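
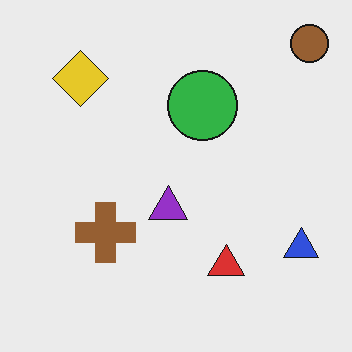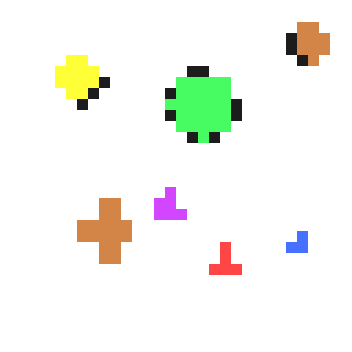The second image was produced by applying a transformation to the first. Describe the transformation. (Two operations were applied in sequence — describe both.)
Heavily pixelated into large blocks, then brightened a lot.

Shapes are reduced to large square blocks; fine edges and outlines are lost — a downscale-then-upscale (mosaic) effect. Every pixel — background and shapes alike — is uniformly brightened.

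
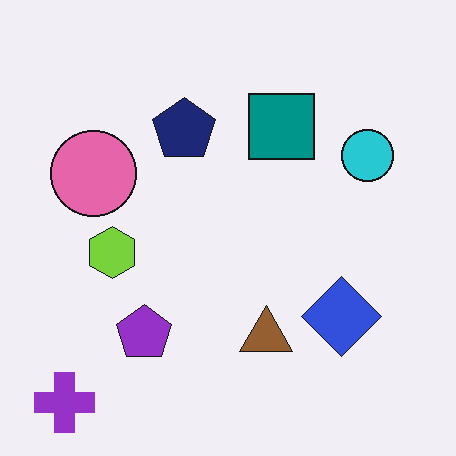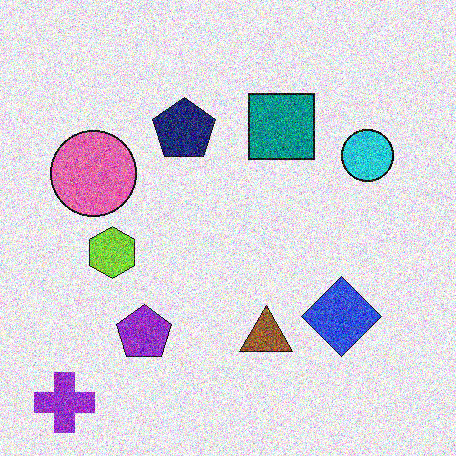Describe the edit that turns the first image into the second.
The second image is the first degraded with heavy additive noise.

Random speckle covers the whole image, including the flat background.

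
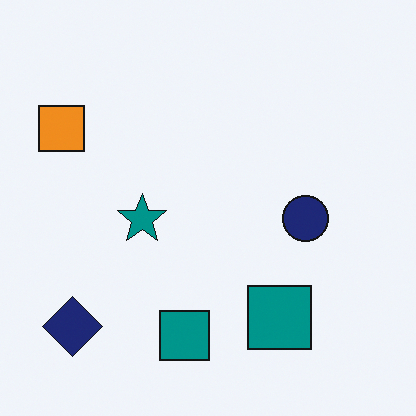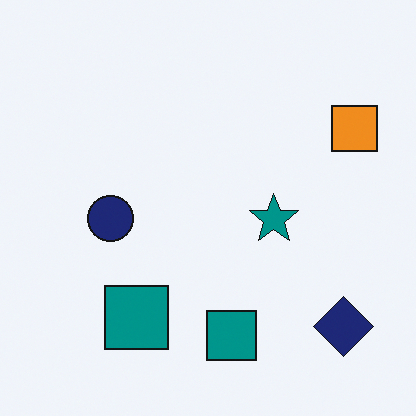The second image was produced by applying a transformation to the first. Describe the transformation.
The transformation is: flipped horizontally (left ↔ right).

The orange square is in the top-left of the first image and the top-right of the second — shapes on opposite sides of the vertical midline have swapped in a mirror flip.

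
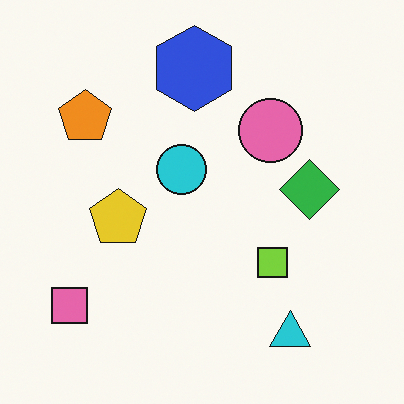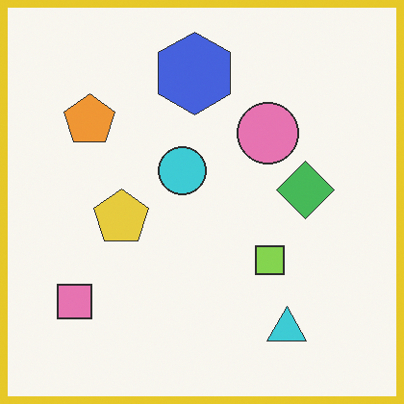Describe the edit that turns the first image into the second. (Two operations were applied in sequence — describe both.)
Given slightly reduced contrast, then framed with a yellow border.

Tones are pushed toward mid-grey across the whole image — a global contrast change. A solid yellow frame runs around the edge of the second image, with the content slightly shrunk inside it.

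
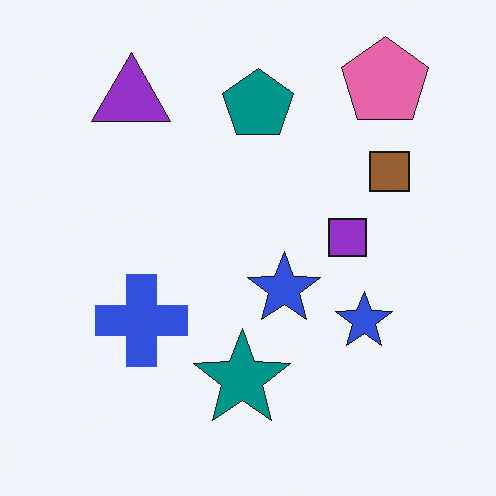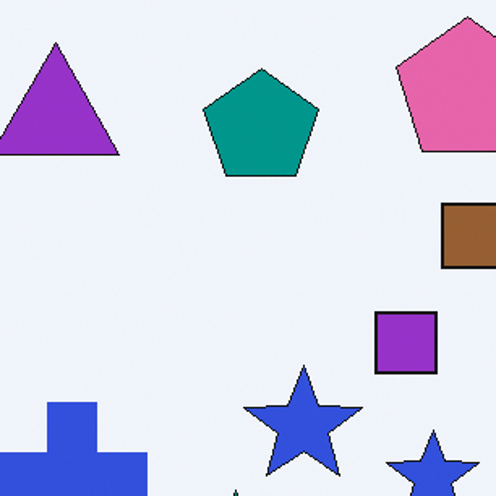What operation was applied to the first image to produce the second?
The image was cropped tightly and scaled back up.

The visible shapes are larger and the field of view is narrower; shapes near the original edges may be partly or wholly outside the frame — a crop-and-rescale.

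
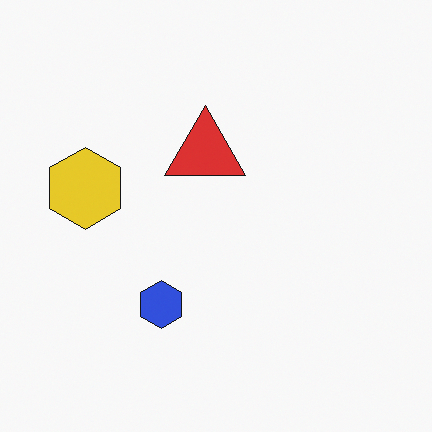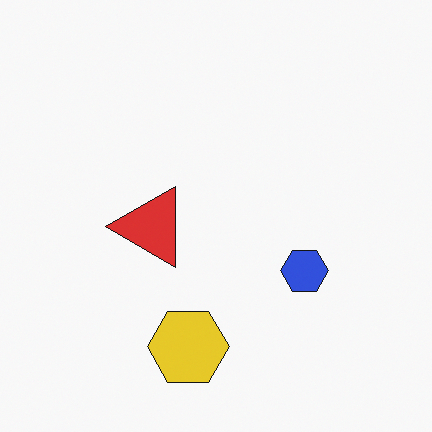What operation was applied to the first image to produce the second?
Rotated 90° counter-clockwise.

The yellow hexagon sits in the left of the first image and the bottom of the second — consistent with a whole-image 90° counter-clockwise rotation.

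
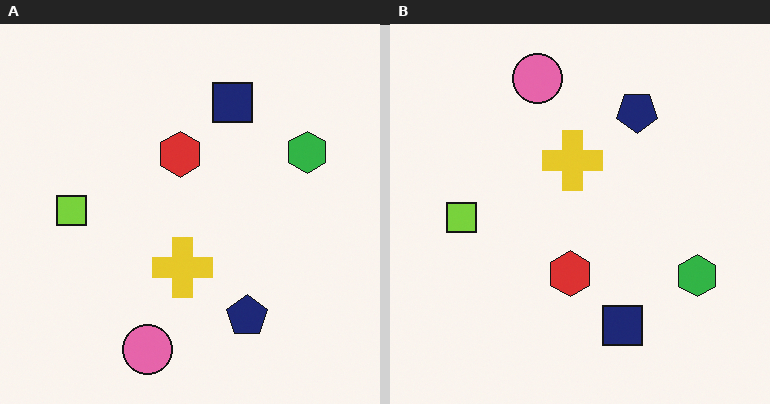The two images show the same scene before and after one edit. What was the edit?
The image was flipped vertically (top ↔ bottom).

The pink circle is in the bottom of the left (A) image and the top of the right (B) — shapes on opposite sides of the horizontal midline have swapped in a mirror flip.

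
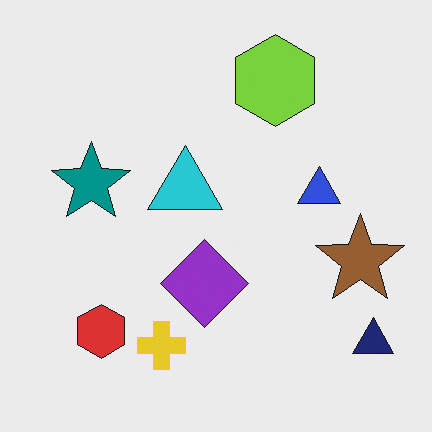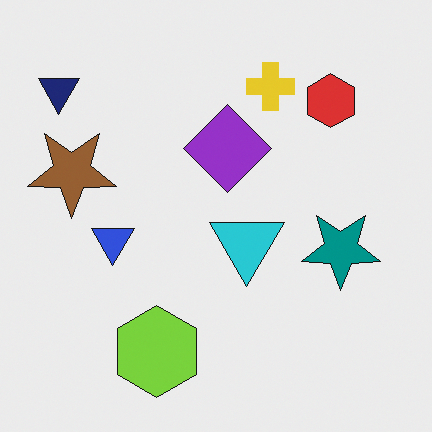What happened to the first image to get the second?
It was rotated 180°.

The navy triangle sits in the bottom-right of the first image and the top-left of the second — consistent with a whole-image 180° rotation.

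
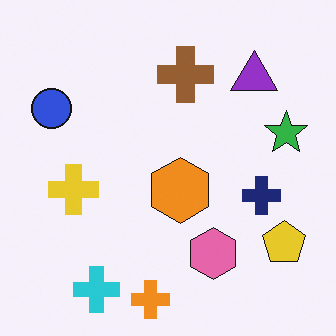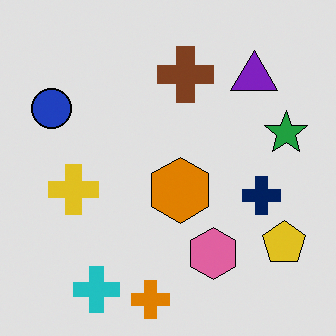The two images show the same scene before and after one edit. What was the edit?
The transformation is: posterized to a reduced palette.

Each flat color has snapped to a coarser quantized level — most visibly, the near-white background has dropped to a flat grey.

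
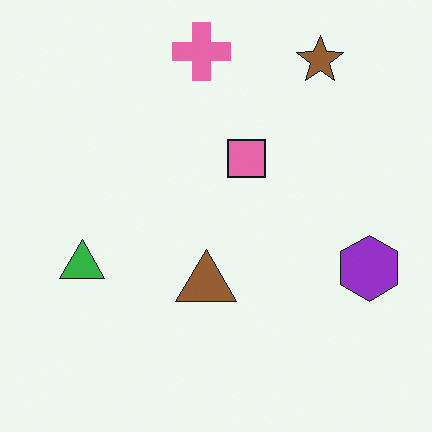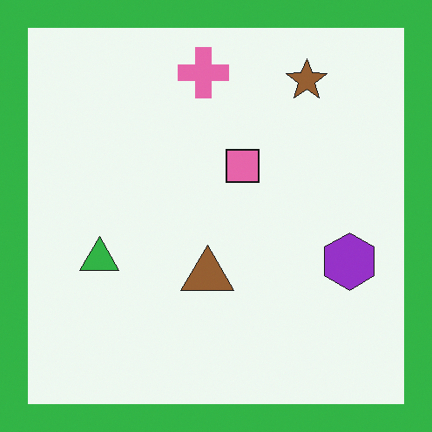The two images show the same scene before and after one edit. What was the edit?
It was framed with a green border.

A solid green frame runs around the edge of the second image, with the content slightly shrunk inside it.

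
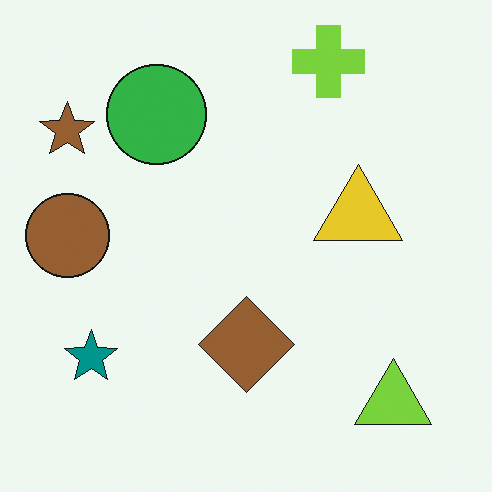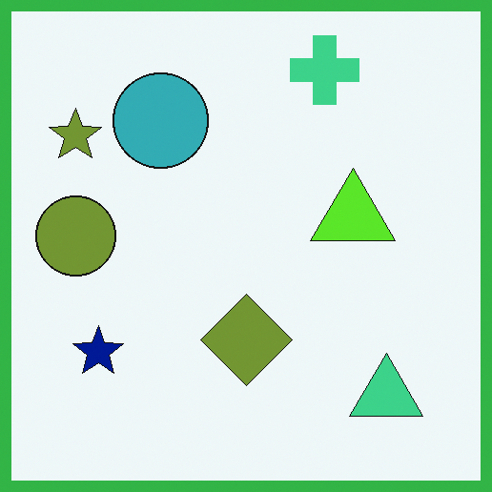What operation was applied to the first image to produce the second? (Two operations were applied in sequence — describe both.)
The transformation is: hue-shifted slightly, then framed with a green border.

Every shape's color has rotated by the same amount around the hue wheel — a uniform hue shift. A solid green frame runs around the edge of the second image, with the content slightly shrunk inside it.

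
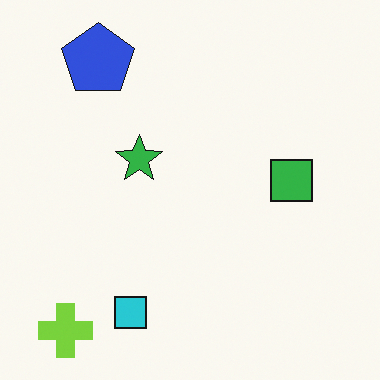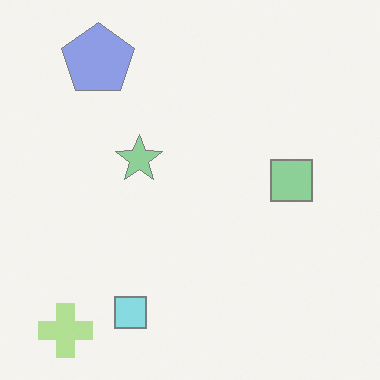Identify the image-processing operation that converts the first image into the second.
Given much lower contrast.

Tones are pushed toward mid-grey across the whole image — a global contrast change.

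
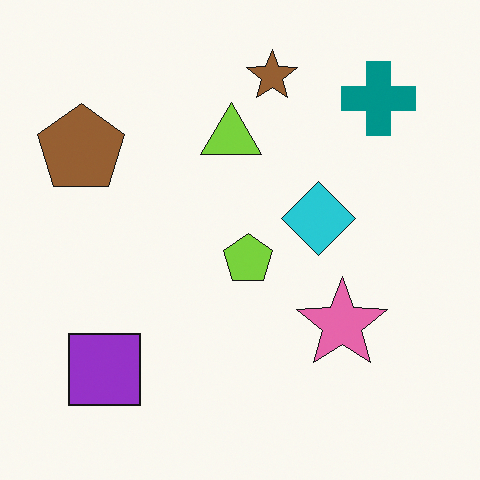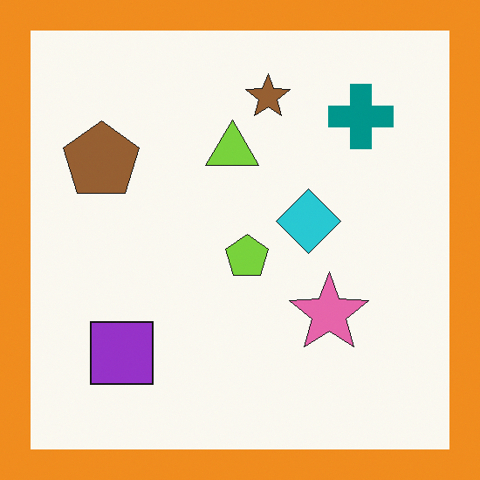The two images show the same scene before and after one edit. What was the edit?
The second image is the first framed with a orange border.

A solid orange frame runs around the edge of the second image, with the content slightly shrunk inside it.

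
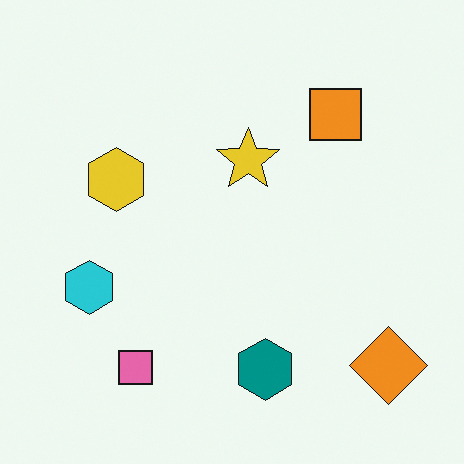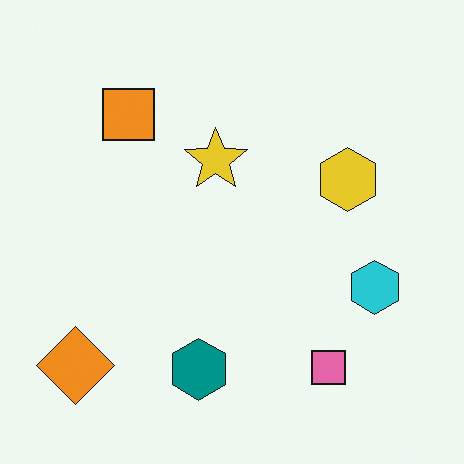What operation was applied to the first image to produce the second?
The image was flipped horizontally (left ↔ right).

The orange diamond is in the bottom-right of the first image and the bottom-left of the second — shapes on opposite sides of the vertical midline have swapped in a mirror flip.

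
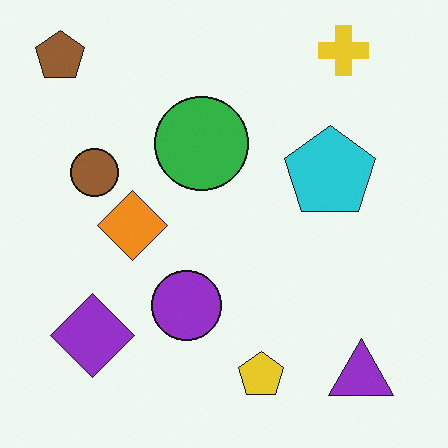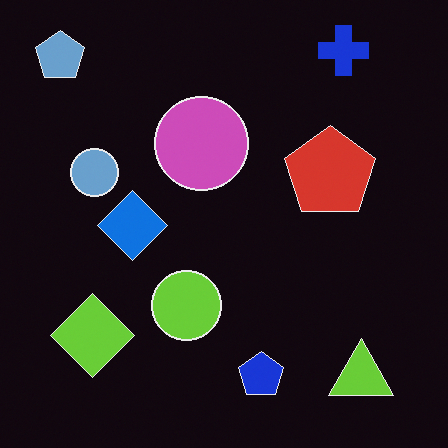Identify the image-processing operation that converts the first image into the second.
The image was color-inverted (negative).

The light background has become dark and every shape's color is its complement — a photographic negative.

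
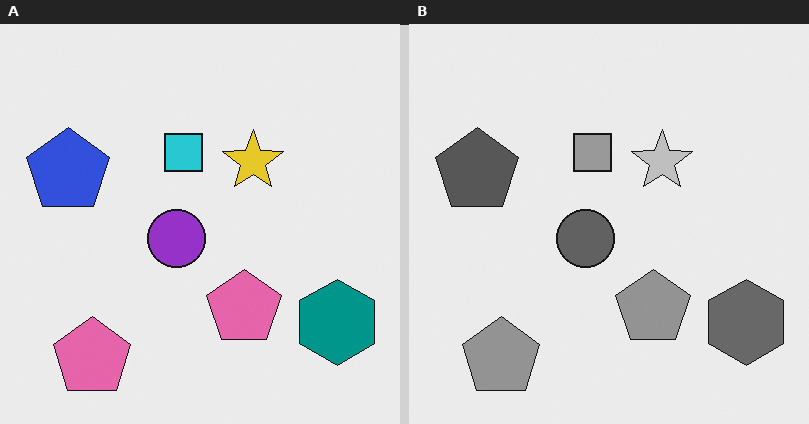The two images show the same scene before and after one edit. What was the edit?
The transformation is: converted to grayscale.

All color is removed — every shape is now a shade of grey.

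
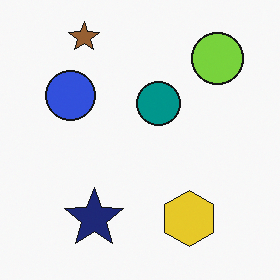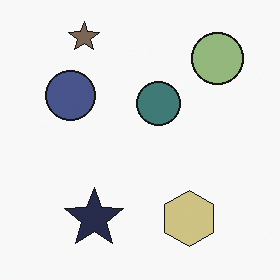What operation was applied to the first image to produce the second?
The image was heavily desaturated.

All colors are more muted and greyish — a global saturation change.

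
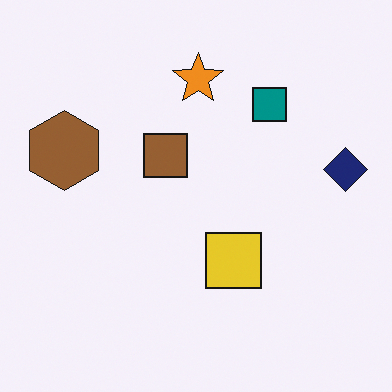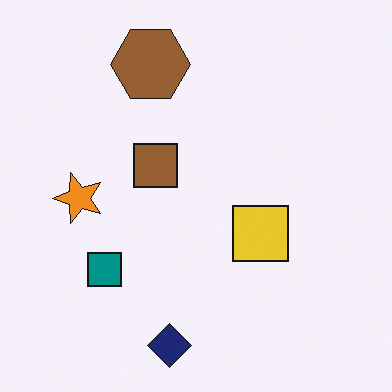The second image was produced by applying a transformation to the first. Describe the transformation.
This is the original image transposed (reflected across the top-left ↔ bottom-right diagonal).

Shapes have swapped their row and column positions — what was in the top-right is now in the bottom-left — a diagonal reflection.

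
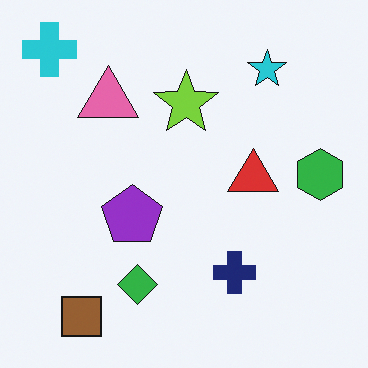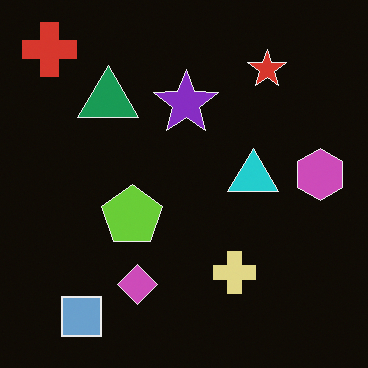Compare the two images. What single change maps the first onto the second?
The image was color-inverted (negative).

The light background has become dark and every shape's color is its complement — a photographic negative.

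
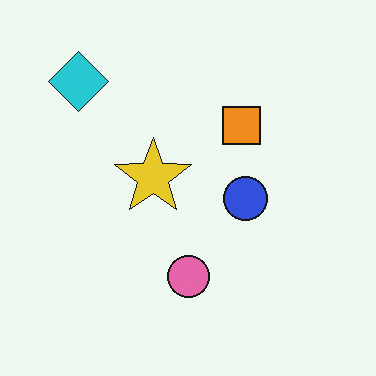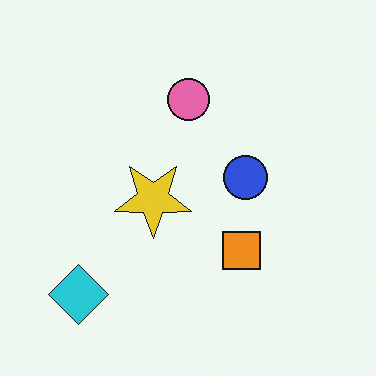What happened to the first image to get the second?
Flipped vertically (top ↔ bottom).

The cyan diamond is in the top-left of the first image and the bottom-left of the second — shapes on opposite sides of the horizontal midline have swapped in a mirror flip.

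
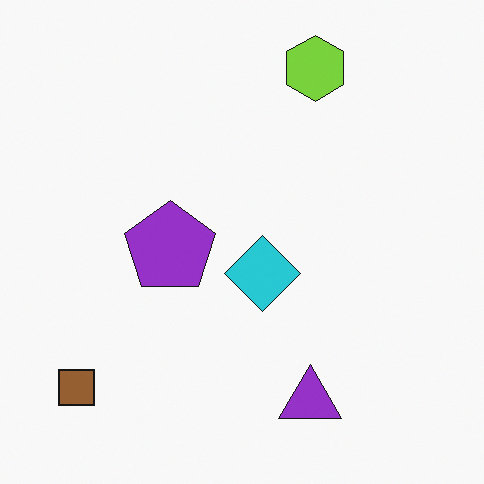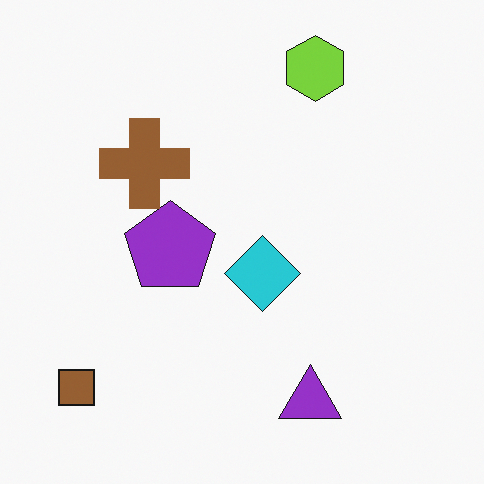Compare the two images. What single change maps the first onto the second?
The image was overlaid with an additional brown cross.

A brown cross appears in the second image that is absent from the first.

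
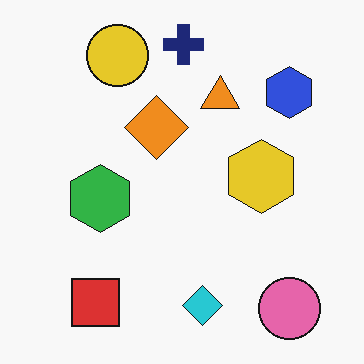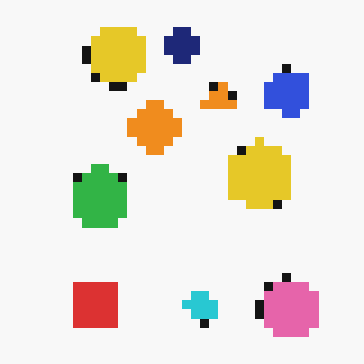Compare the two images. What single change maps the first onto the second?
The image was heavily pixelated into large blocks.

Shapes are reduced to large square blocks; fine edges and outlines are lost — a downscale-then-upscale (mosaic) effect.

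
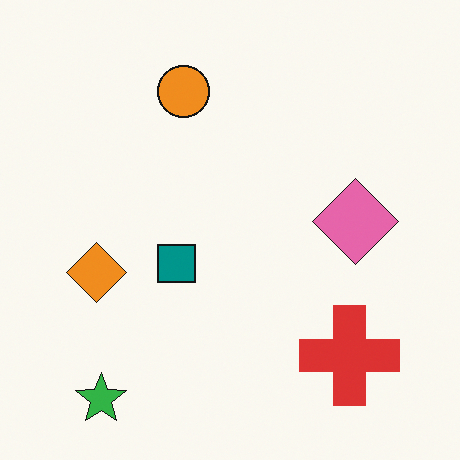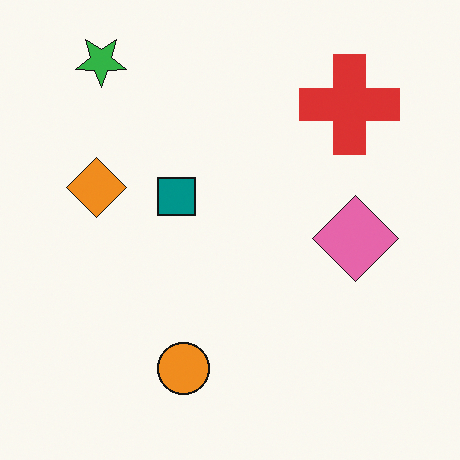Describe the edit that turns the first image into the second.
It was flipped vertically (top ↔ bottom).

The green star is in the bottom-left of the first image and the top-left of the second — shapes on opposite sides of the horizontal midline have swapped in a mirror flip.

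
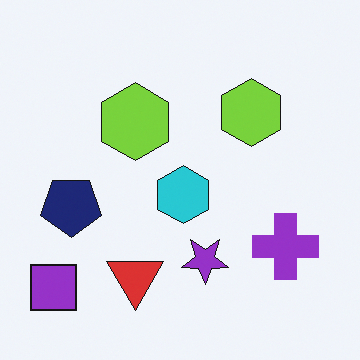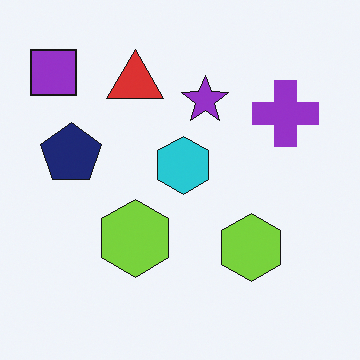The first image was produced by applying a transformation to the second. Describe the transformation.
The first image is the second flipped vertically (top ↔ bottom).

The purple square is in the top-left of the second image and the bottom-left of the first — shapes on opposite sides of the horizontal midline have swapped in a mirror flip.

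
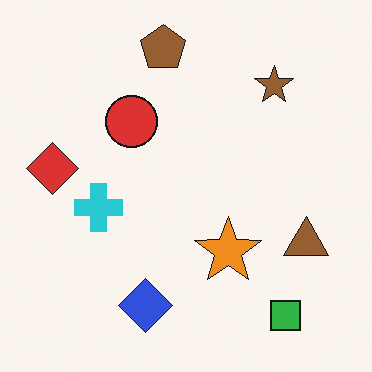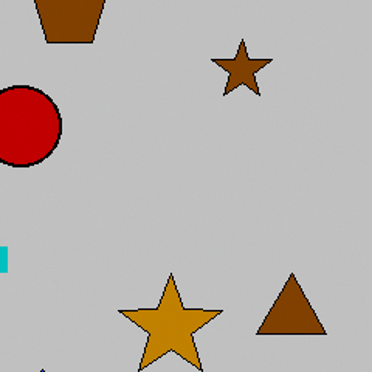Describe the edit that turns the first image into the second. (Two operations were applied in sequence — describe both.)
Heavily posterized to just a handful of flat colors, then cropped to a modestly smaller region and rescaled.

Each flat color has snapped to a coarser quantized level — most visibly, the near-white background has dropped to a flat grey. The visible shapes are larger and the field of view is narrower; shapes near the original edges may be partly or wholly outside the frame — a crop-and-rescale.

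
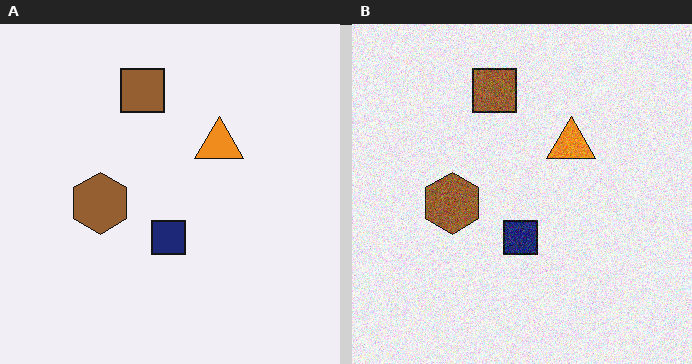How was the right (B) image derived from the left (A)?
The right (B) image is the left (A) degraded with visible gaussian noise.

Random speckle covers the whole image, including the flat background.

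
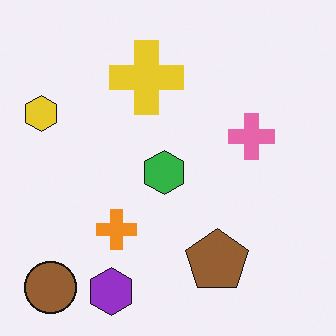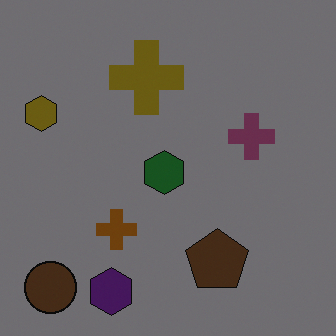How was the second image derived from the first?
The second image is the first darkened a lot.

Every pixel — background and shapes alike — is uniformly darkened.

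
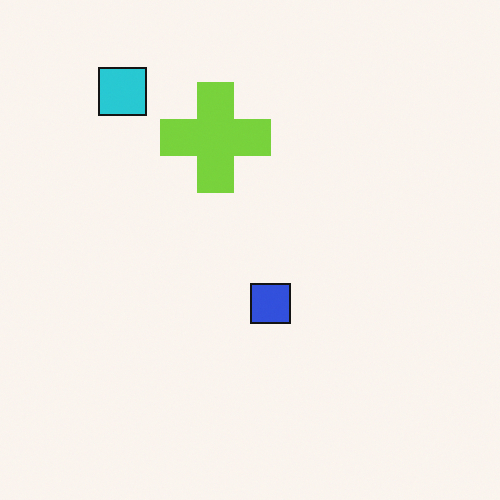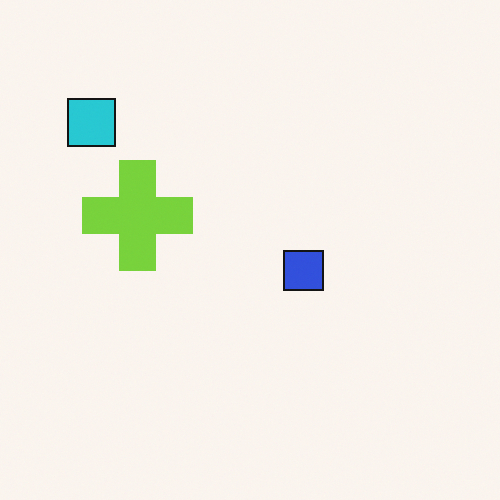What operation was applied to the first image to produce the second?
The second image is the first transposed (reflected across the top-left ↔ bottom-right diagonal).

Shapes have swapped their row and column positions — what was in the top-right is now in the bottom-left — a diagonal reflection.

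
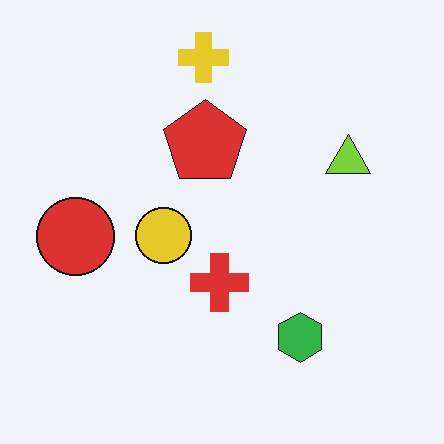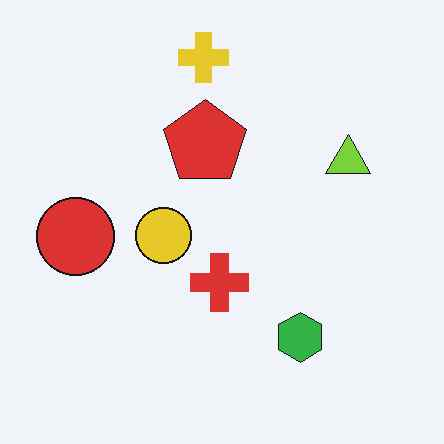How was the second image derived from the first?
The image was JPEG-compressed with visible artifacts.

Blocky 8×8 compression artifacts appear around shape edges and the flat background shows ringing — characteristic JPEG degradation.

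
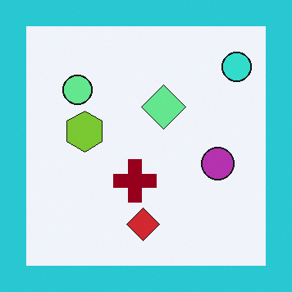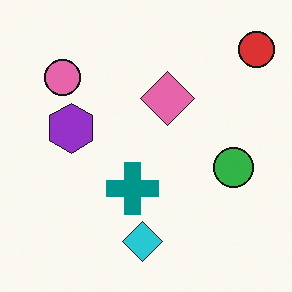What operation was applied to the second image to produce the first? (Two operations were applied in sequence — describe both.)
It was hue-shifted through roughly half the color wheel, then framed with a cyan border.

Every shape's color has rotated by the same amount around the hue wheel — a uniform hue shift. A solid cyan frame runs around the edge of the first image, with the content slightly shrunk inside it.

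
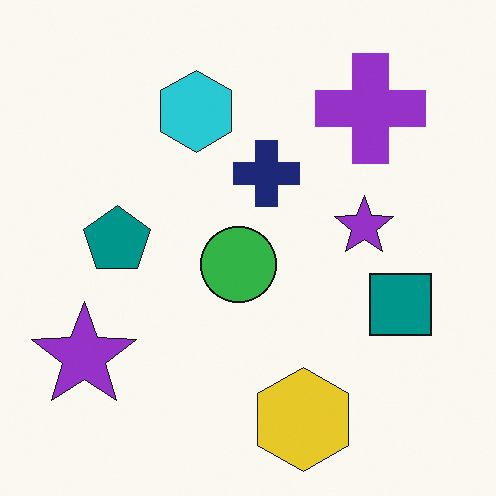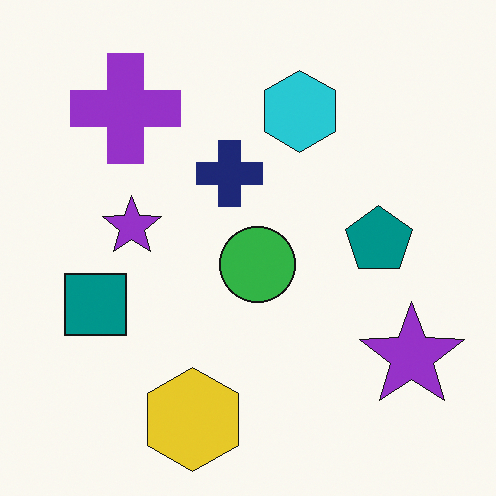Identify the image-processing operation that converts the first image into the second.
It was flipped horizontally (left ↔ right).

The teal square is in the right of the first image and the left of the second — shapes on opposite sides of the vertical midline have swapped in a mirror flip.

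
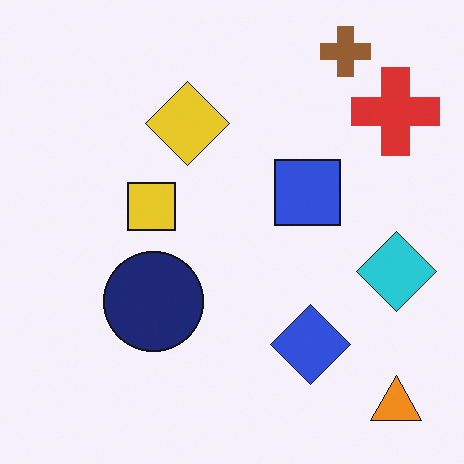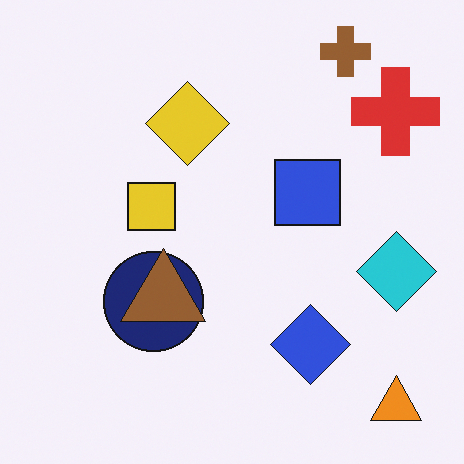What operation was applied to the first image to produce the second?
This is the original image overlaid with an additional brown triangle.

A brown triangle appears in the second image that is absent from the first.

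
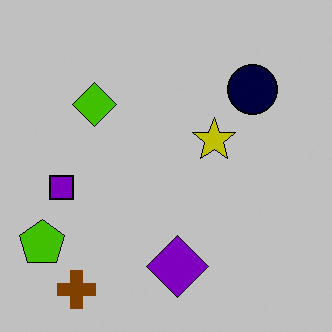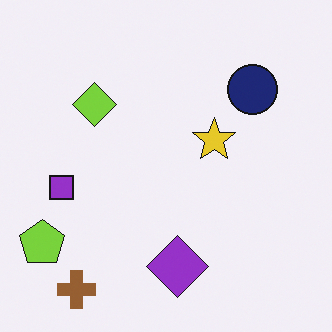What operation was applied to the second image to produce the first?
Aggressively posterized.

Each flat color has snapped to a coarser quantized level — most visibly, the near-white background has dropped to a flat grey.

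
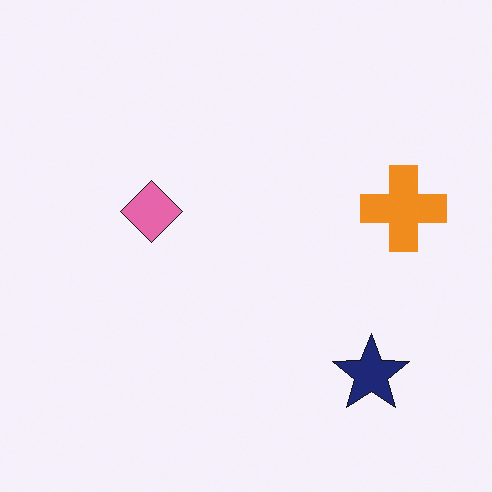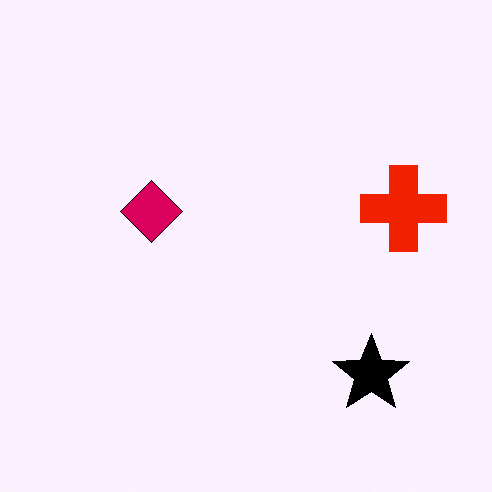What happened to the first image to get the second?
The transformation is: given much higher contrast.

Tones are pushed away from mid-grey across the whole image — a global contrast change.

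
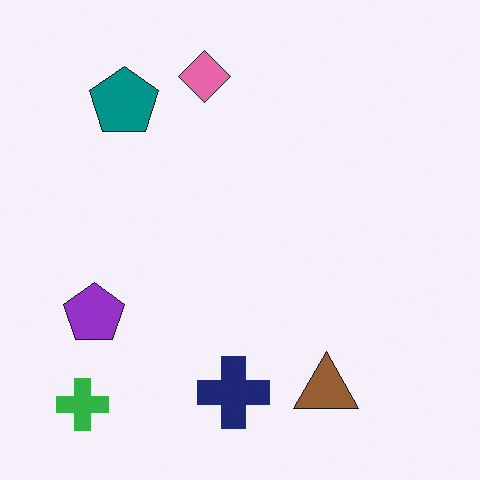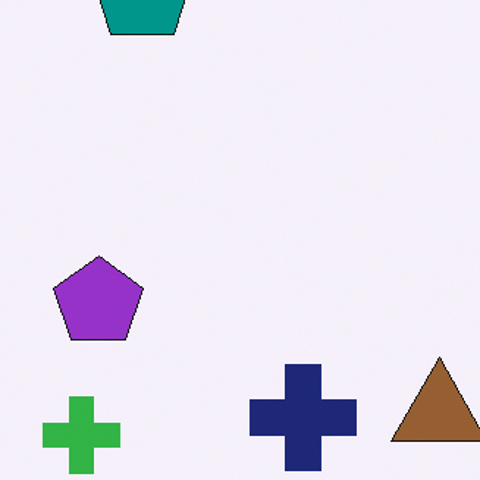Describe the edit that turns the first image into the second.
The transformation is: cropped slightly and scaled back up.

The visible shapes are larger and the field of view is narrower; shapes near the original edges may be partly or wholly outside the frame — a crop-and-rescale.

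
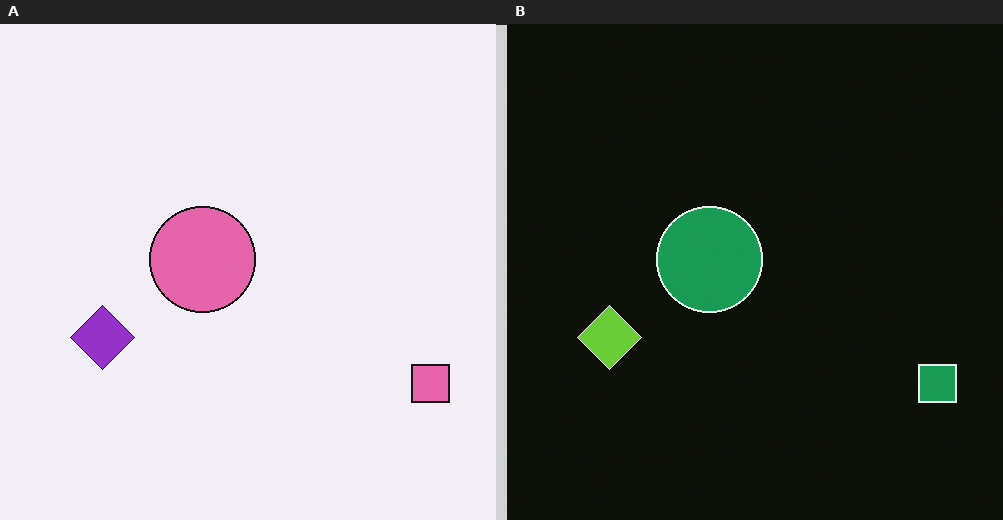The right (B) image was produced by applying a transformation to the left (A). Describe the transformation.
Color-inverted (negative).

The light background has become dark and every shape's color is its complement — a photographic negative.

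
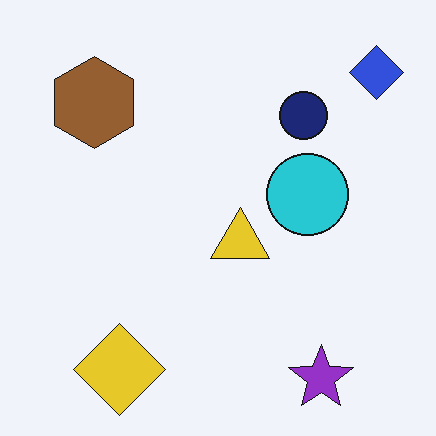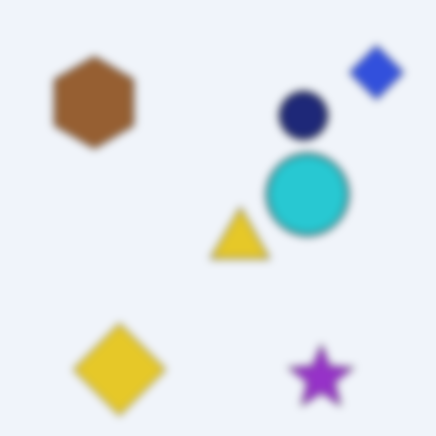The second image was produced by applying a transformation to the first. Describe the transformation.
It was moderately blurred.

Shape edges and outlines are uniformly softened across the whole image.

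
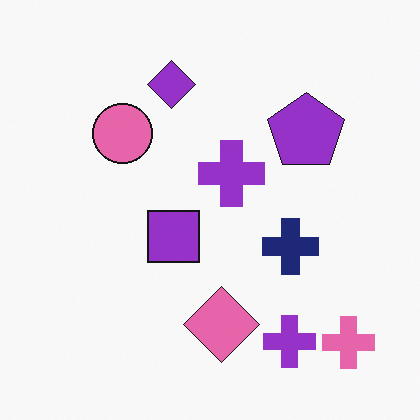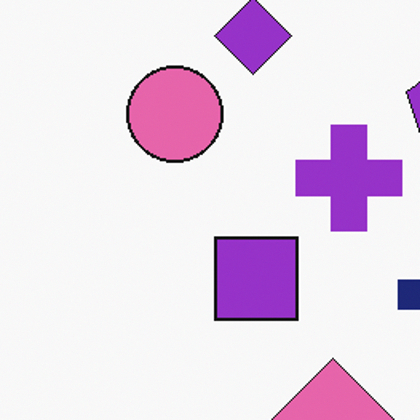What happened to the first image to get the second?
Cropped to a modestly smaller region and rescaled.

The visible shapes are larger and the field of view is narrower; shapes near the original edges may be partly or wholly outside the frame — a crop-and-rescale.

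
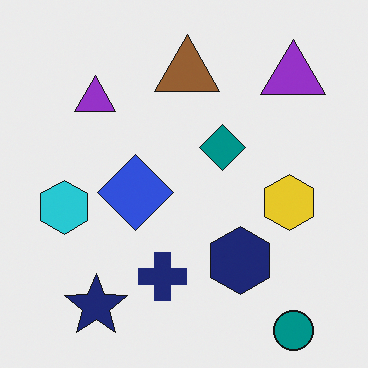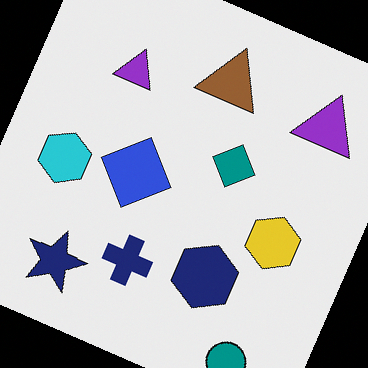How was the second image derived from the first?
The second image is the first rotated clockwise by a clearly visible amount.

Every shape is tilted by the same angle and the image corners show triangular fill wedges — a whole-image rotation by a non-right angle.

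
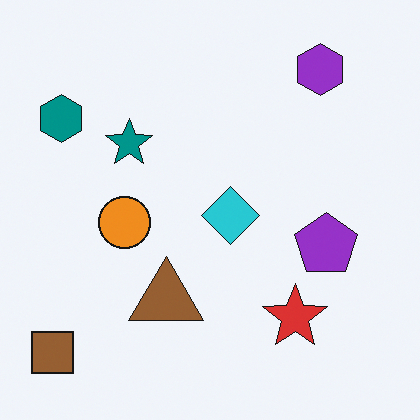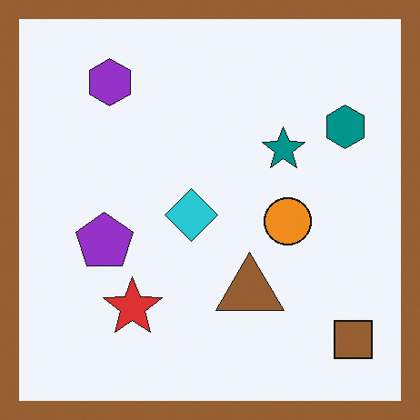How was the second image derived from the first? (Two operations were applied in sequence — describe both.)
It was flipped horizontally (left ↔ right), then framed with a brown border.

The brown square is in the bottom-left of the first image and the bottom-right of the second — shapes on opposite sides of the vertical midline have swapped in a mirror flip. A solid brown frame runs around the edge of the second image, with the content slightly shrunk inside it.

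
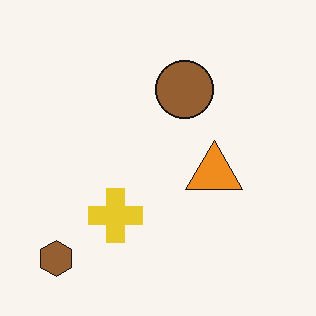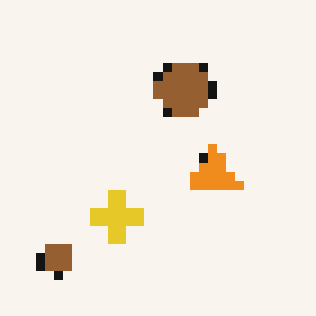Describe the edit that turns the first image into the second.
The image was coarsely pixelated.

Shapes are reduced to large square blocks; fine edges and outlines are lost — a downscale-then-upscale (mosaic) effect.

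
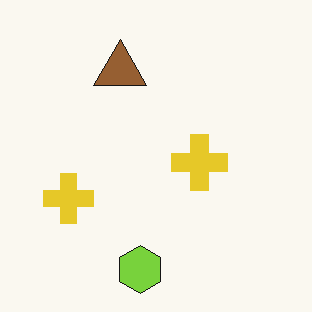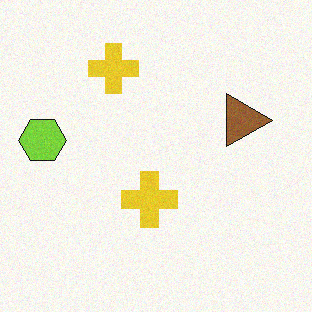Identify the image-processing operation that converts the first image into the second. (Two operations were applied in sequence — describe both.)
Rotated 90° clockwise, then degraded with a light layer of grain.

The lime hexagon sits in the bottom of the first image and the left of the second — consistent with a whole-image 90° clockwise rotation. Random speckle covers the whole image, including the flat background.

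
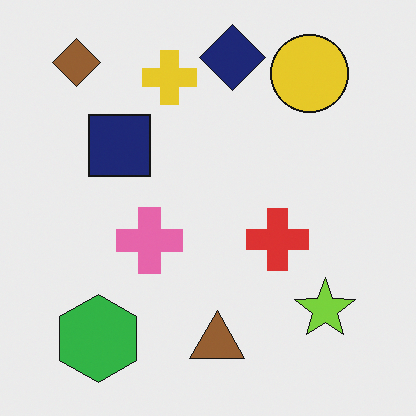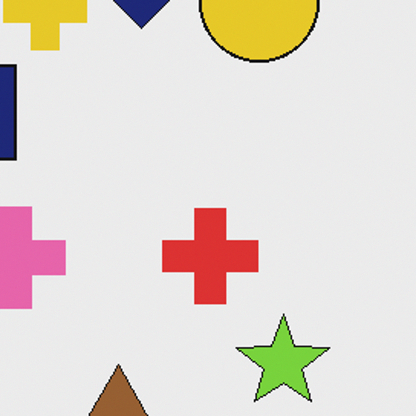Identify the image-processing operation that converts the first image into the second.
The image was cropped slightly and scaled back up.

The visible shapes are larger and the field of view is narrower; shapes near the original edges may be partly or wholly outside the frame — a crop-and-rescale.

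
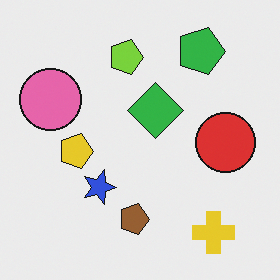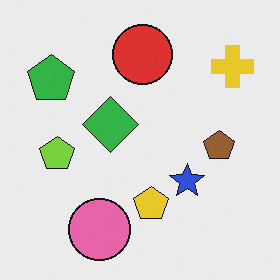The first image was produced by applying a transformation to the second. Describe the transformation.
This is the original image rotated 90° clockwise.

The yellow cross sits in the top-right of the second image and the bottom-right of the first — consistent with a whole-image 90° clockwise rotation.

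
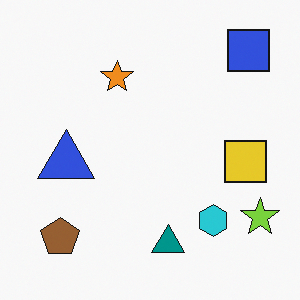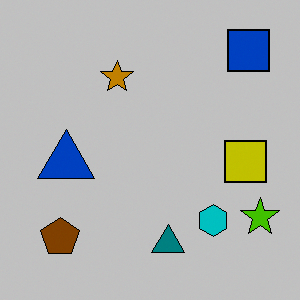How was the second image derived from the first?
The second image is the first heavily posterized to just a handful of flat colors.

Each flat color has snapped to a coarser quantized level — most visibly, the near-white background has dropped to a flat grey.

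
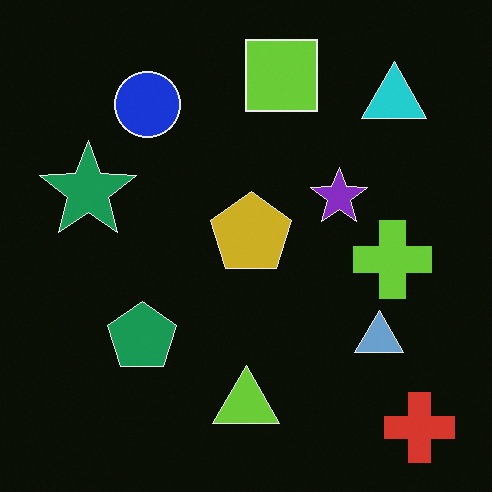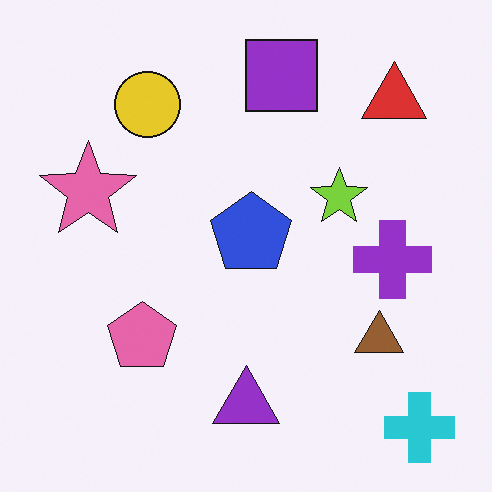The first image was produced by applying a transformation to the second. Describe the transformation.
This is the original image color-inverted (negative).

The light background has become dark and every shape's color is its complement — a photographic negative.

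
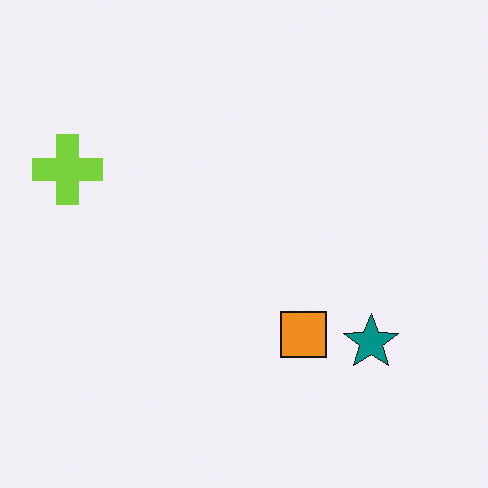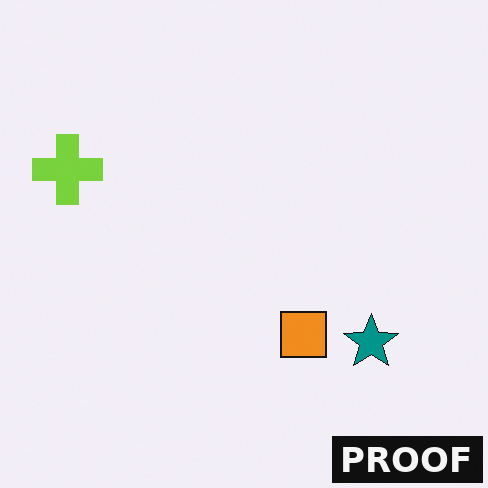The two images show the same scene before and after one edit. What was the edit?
The transformation is: watermarked with the text "PROOF" in the lower-right corner.

A dark label reading "PROOF" appears in the lower-right corner.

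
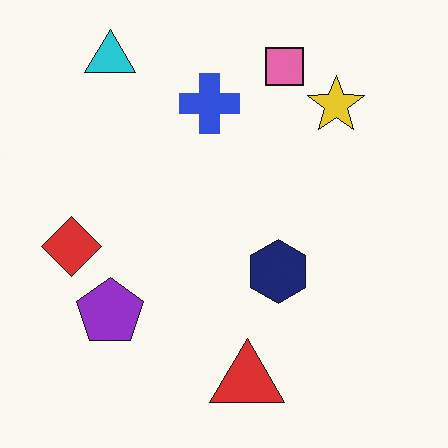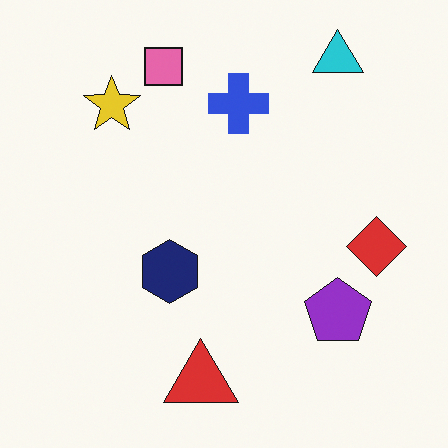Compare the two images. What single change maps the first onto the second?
The image was flipped horizontally (left ↔ right).

The red diamond is in the left of the first image and the right of the second — shapes on opposite sides of the vertical midline have swapped in a mirror flip.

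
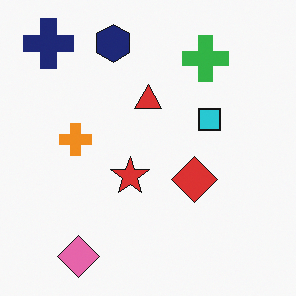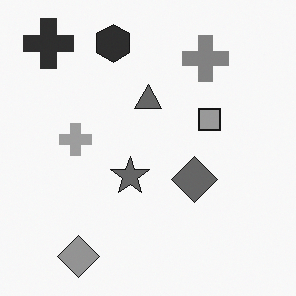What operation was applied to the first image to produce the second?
The image was converted to grayscale.

All color is removed — every shape is now a shade of grey.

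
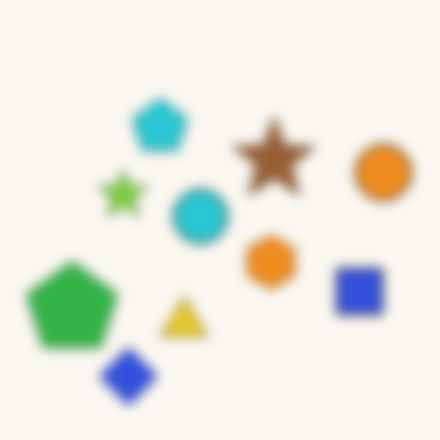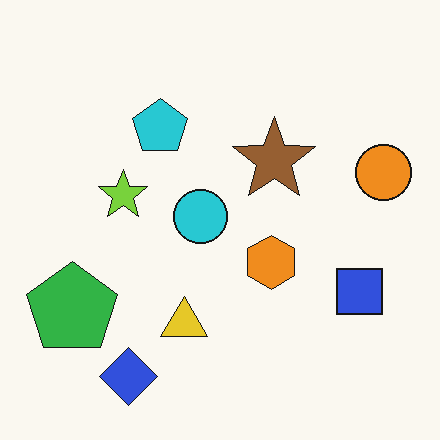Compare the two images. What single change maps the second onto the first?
It was strongly gaussian-blurred.

Shape edges and outlines are uniformly softened across the whole image.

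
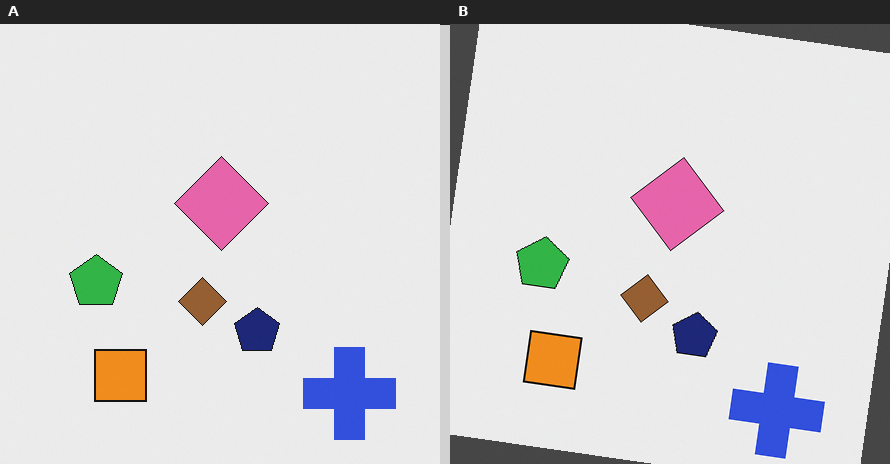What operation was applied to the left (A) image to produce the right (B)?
The right (B) image is the left (A) rotated clockwise by a small amount.

Every shape is tilted by the same angle and the image corners show triangular fill wedges — a whole-image rotation by a non-right angle.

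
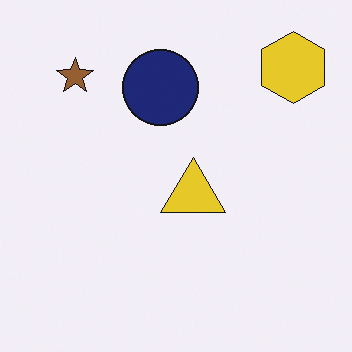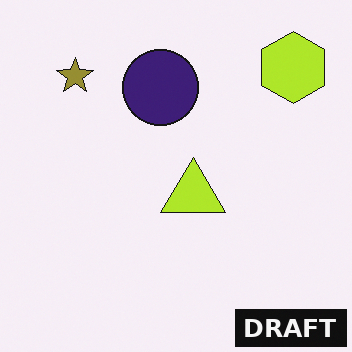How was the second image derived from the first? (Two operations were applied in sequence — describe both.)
It was hue-shifted by a small amount, then watermarked with the text "DRAFT" in the lower-right corner.

Every shape's color has rotated by the same amount around the hue wheel — a uniform hue shift. A dark label reading "DRAFT" appears in the lower-right corner.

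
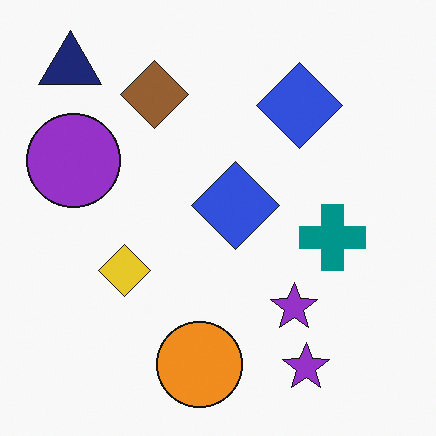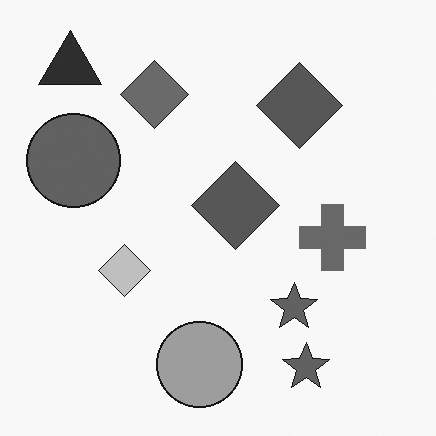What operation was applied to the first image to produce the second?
The transformation is: converted to grayscale.

All color is removed — every shape is now a shade of grey.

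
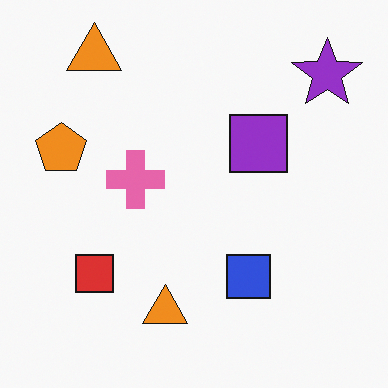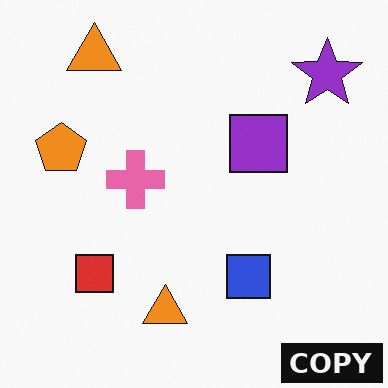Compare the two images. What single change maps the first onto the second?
The second image is the first watermarked with the text "COPY" in the lower-right corner.

A dark label reading "COPY" appears in the lower-right corner.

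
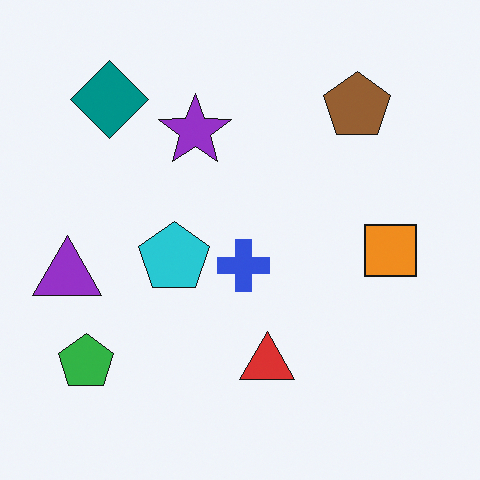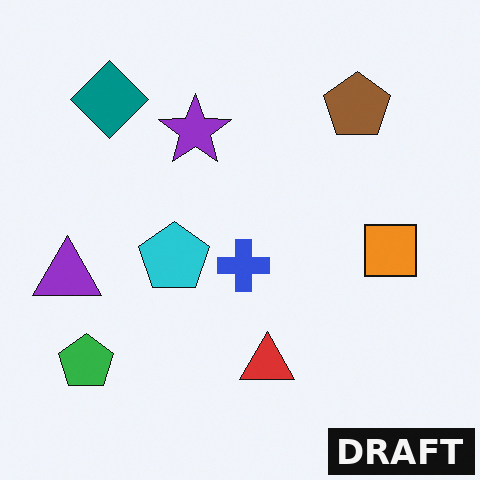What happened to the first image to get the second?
It was watermarked with the text "DRAFT" in the lower-right corner.

A dark label reading "DRAFT" appears in the lower-right corner.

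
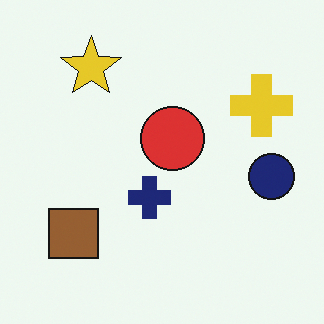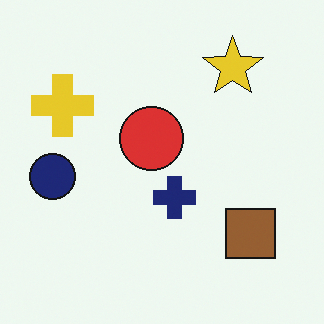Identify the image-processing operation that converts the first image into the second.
The image was flipped horizontally (left ↔ right).

The navy circle is in the right of the first image and the left of the second — shapes on opposite sides of the vertical midline have swapped in a mirror flip.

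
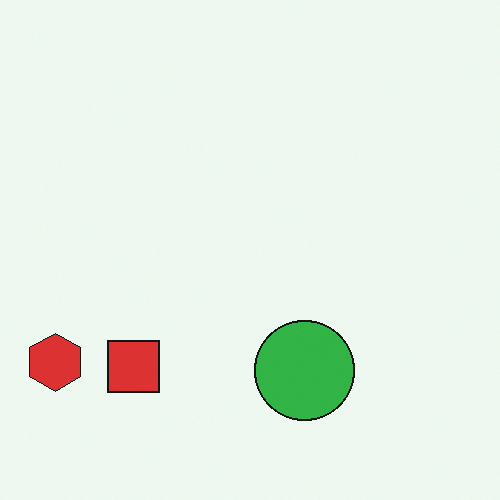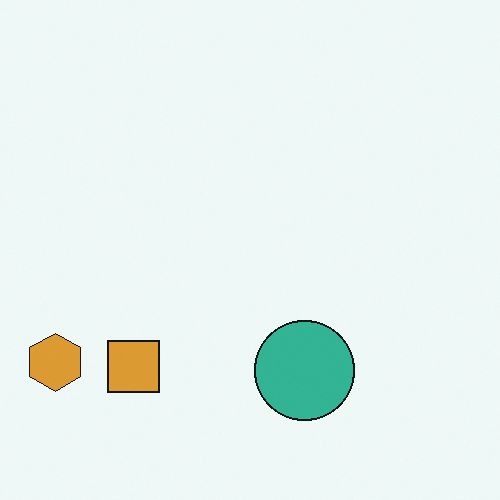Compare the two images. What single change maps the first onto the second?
It was hue-shifted by a small amount.

Every shape's color has rotated by the same amount around the hue wheel — a uniform hue shift.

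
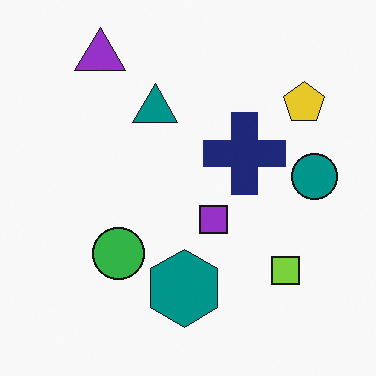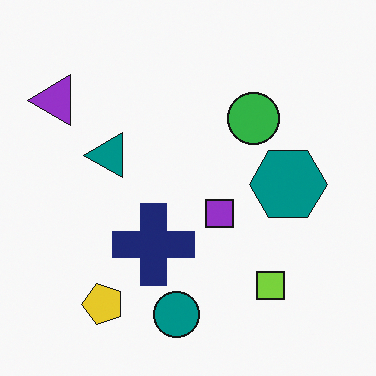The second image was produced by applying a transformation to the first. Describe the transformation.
This is the original image transposed (reflected across the top-left ↔ bottom-right diagonal).

Shapes have swapped their row and column positions — what was in the top-right is now in the bottom-left — a diagonal reflection.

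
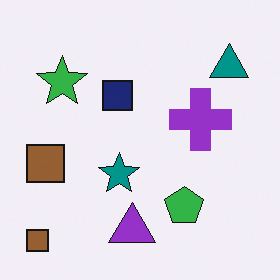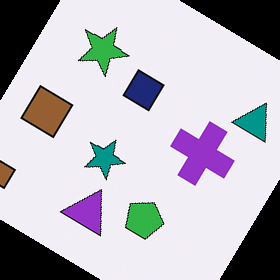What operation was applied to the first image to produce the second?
The second image is the first rotated clockwise by a large amount — several tens of degrees.

Every shape is tilted by the same angle and the image corners show triangular fill wedges — a whole-image rotation by a non-right angle.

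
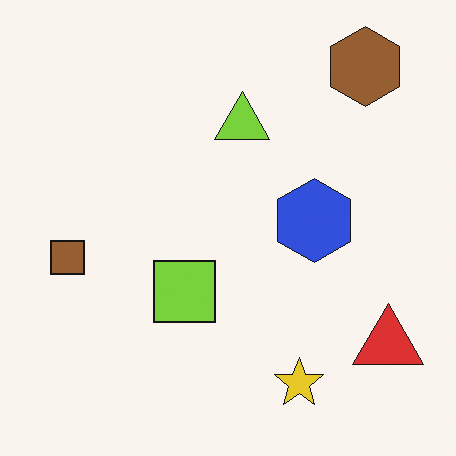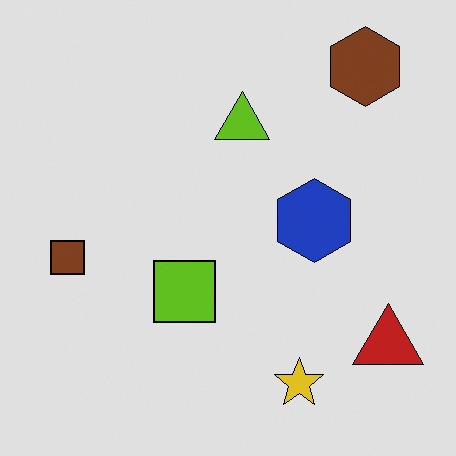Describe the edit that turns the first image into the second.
The second image is the first moderately posterized.

Each flat color has snapped to a coarser quantized level — most visibly, the near-white background has dropped to a flat grey.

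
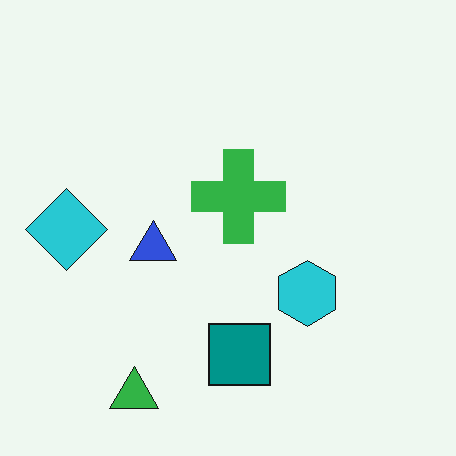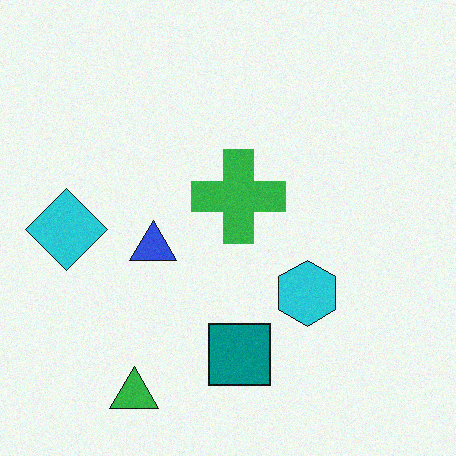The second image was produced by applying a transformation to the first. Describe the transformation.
The transformation is: degraded with subtle gaussian noise.

Random speckle covers the whole image, including the flat background.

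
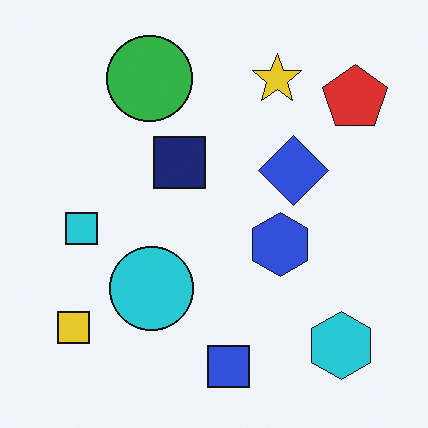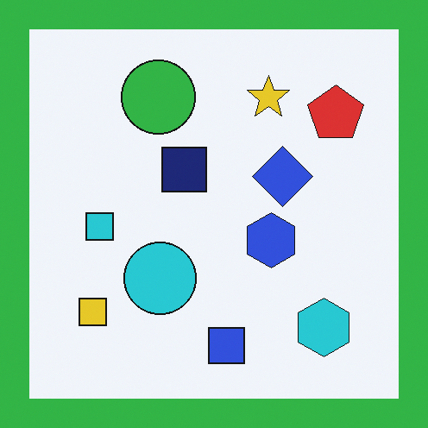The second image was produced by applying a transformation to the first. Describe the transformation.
It was framed with a green border.

A solid green frame runs around the edge of the second image, with the content slightly shrunk inside it.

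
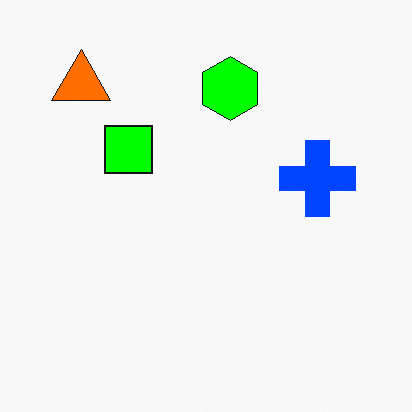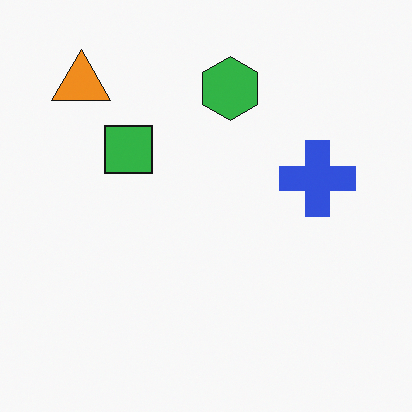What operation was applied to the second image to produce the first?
The transformation is: made much more vivid (saturation change).

All colors are more vivid — a global saturation change.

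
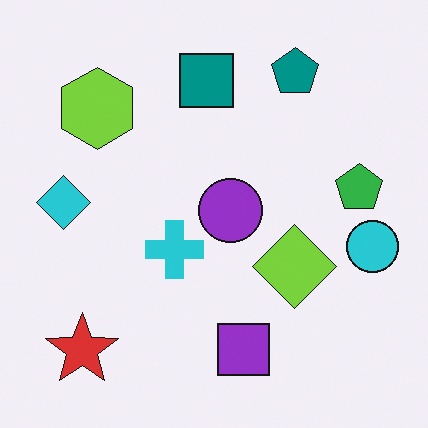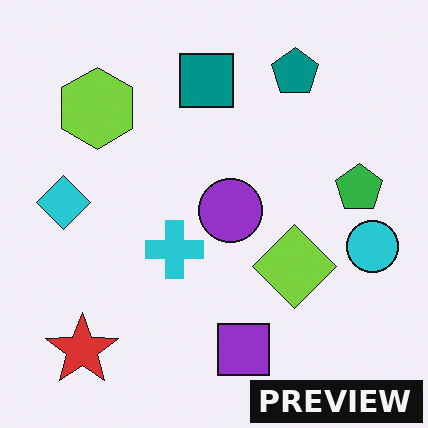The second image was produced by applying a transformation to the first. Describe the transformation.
The second image is the first watermarked with the text "PREVIEW" in the lower-right corner.

A dark label reading "PREVIEW" appears in the lower-right corner.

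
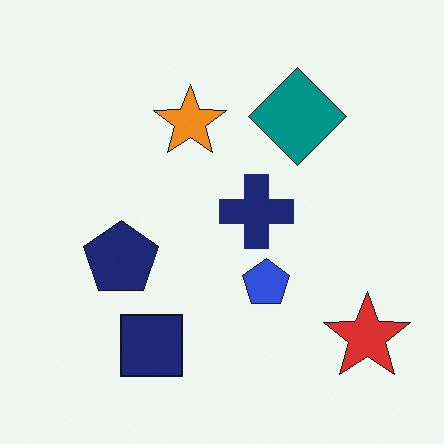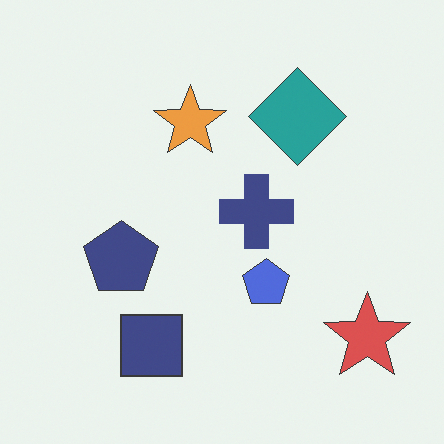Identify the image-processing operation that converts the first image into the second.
It was given slightly reduced contrast.

Tones are pushed toward mid-grey across the whole image — a global contrast change.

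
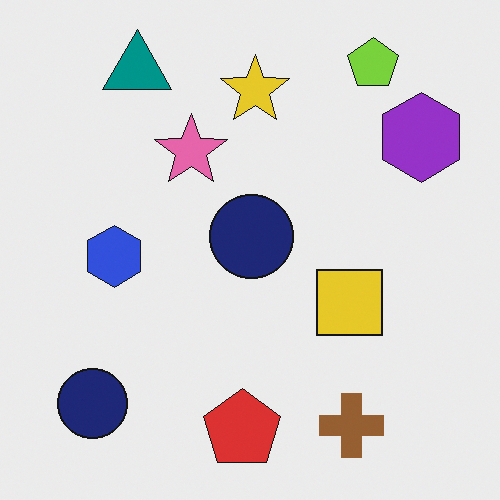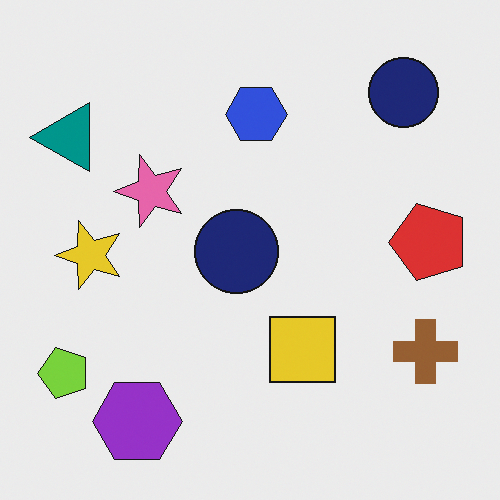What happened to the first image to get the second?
This is the original image transposed (reflected across the top-left ↔ bottom-right diagonal).

Shapes have swapped their row and column positions — what was in the top-right is now in the bottom-left — a diagonal reflection.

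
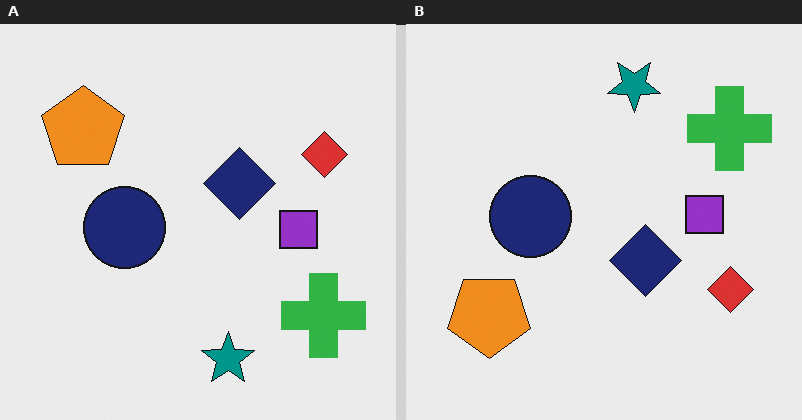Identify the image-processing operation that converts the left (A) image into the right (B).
Flipped vertically (top ↔ bottom).

The teal star is in the bottom of the left (A) image and the top of the right (B) — shapes on opposite sides of the horizontal midline have swapped in a mirror flip.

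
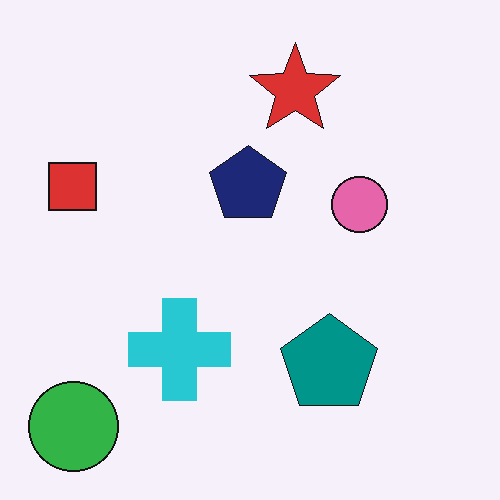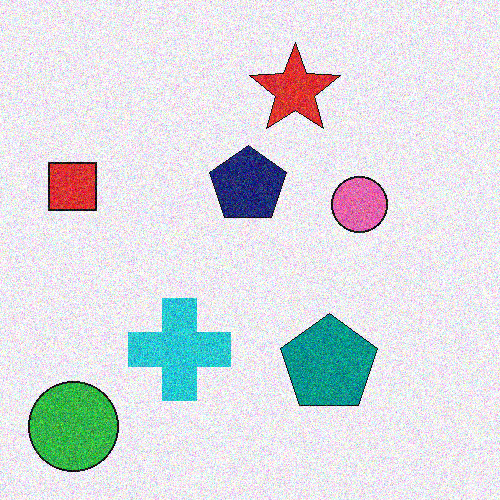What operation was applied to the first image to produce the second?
The transformation is: degraded with a thick layer of grain.

Random speckle covers the whole image, including the flat background.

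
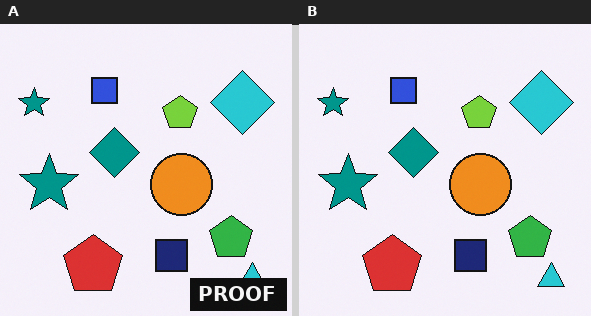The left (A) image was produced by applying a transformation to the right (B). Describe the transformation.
Watermarked with the text "PROOF" in the lower-right corner.

A dark label reading "PROOF" appears in the lower-right corner.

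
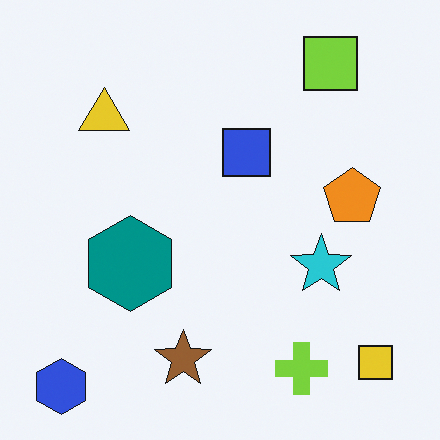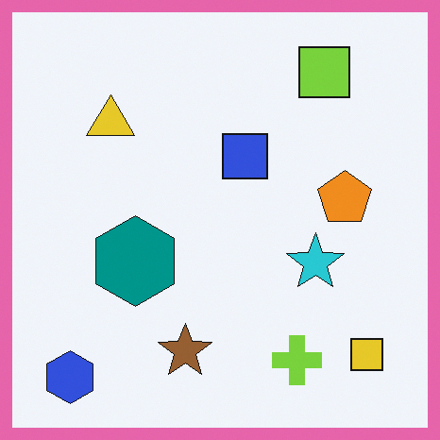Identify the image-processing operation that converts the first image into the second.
It was framed with a pink border.

A solid pink frame runs around the edge of the second image, with the content slightly shrunk inside it.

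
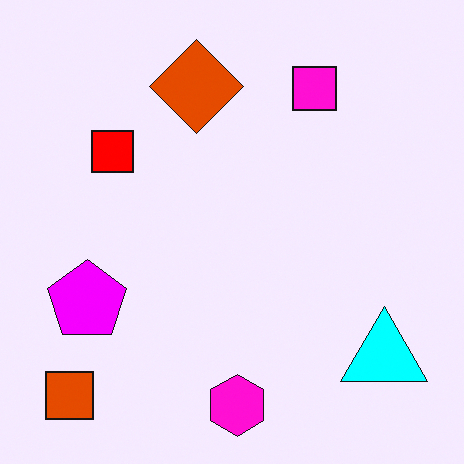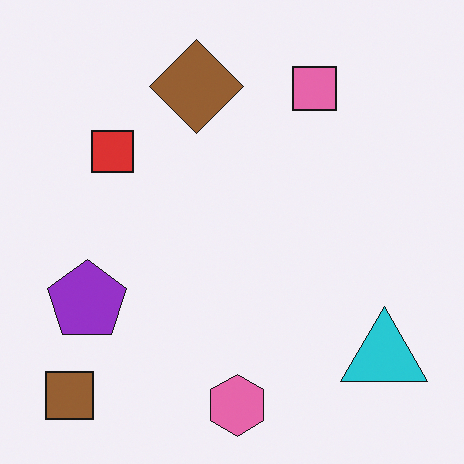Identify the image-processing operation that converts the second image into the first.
The transformation is: heavily oversaturated.

All colors are more vivid — a global saturation change.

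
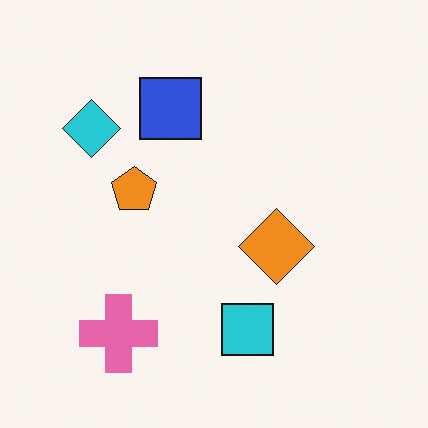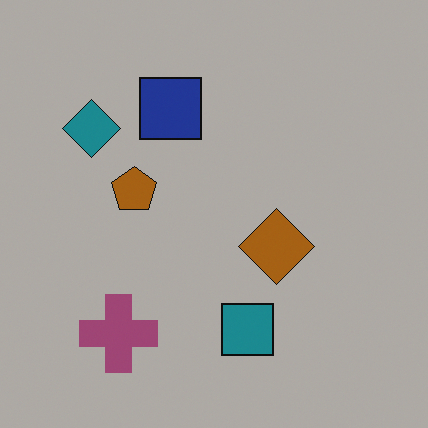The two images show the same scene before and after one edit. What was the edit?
The image was noticeably darkened.

Every pixel — background and shapes alike — is uniformly darkened.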